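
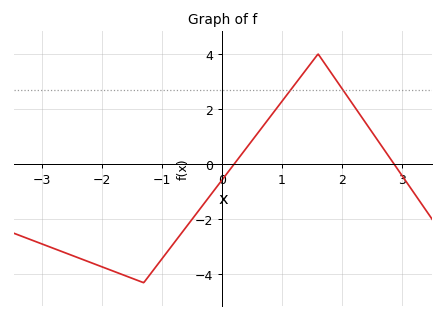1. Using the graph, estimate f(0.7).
1.42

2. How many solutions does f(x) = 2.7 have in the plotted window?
2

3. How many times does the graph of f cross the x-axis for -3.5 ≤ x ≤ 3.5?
2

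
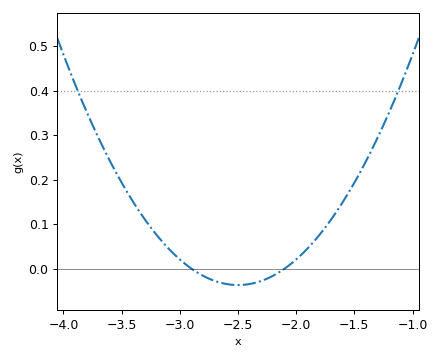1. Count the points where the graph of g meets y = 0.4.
2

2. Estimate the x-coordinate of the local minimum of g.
-2.5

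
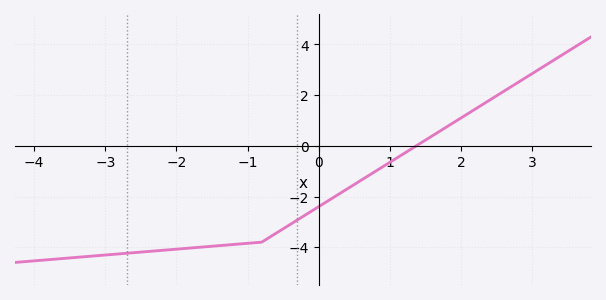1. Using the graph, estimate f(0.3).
-1.88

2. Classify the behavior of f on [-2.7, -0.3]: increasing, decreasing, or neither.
increasing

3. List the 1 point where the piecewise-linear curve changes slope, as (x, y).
(-0.8, -3.8)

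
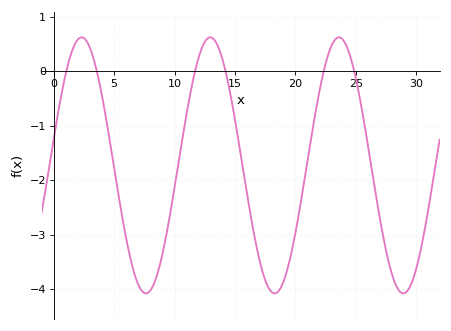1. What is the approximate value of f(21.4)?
-1.1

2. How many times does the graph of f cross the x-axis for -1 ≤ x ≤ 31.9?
6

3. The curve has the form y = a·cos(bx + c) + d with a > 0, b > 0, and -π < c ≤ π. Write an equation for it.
y = 2.35cos(0.59x - 1.4) - 1.73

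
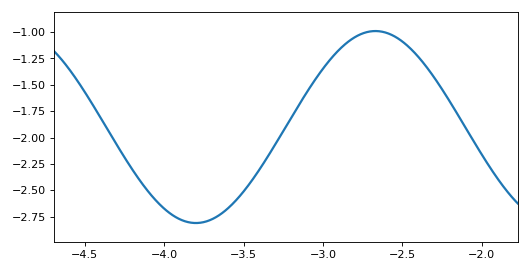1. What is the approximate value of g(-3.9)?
-2.8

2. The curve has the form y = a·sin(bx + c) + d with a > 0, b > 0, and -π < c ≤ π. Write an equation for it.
y = 0.91sin(2.8x + 2.7) - 1.9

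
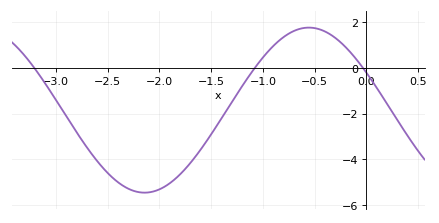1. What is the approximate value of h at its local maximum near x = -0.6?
1.8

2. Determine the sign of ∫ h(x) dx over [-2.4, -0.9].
negative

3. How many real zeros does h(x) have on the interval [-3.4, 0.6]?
3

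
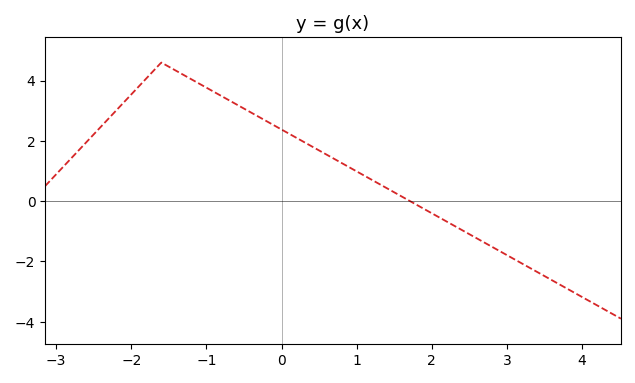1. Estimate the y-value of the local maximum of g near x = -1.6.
4.6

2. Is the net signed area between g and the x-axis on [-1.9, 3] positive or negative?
positive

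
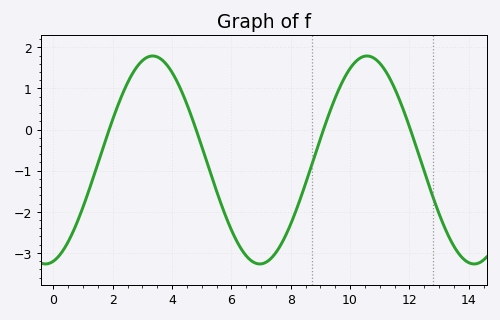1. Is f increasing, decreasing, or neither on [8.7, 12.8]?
neither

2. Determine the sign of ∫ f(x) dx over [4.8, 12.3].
negative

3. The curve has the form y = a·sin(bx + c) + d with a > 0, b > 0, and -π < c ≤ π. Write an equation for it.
y = 2.53sin(0.87x - 1.3) - 0.74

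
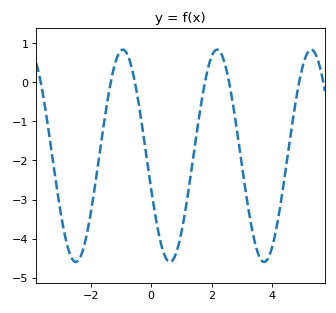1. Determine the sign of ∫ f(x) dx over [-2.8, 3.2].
negative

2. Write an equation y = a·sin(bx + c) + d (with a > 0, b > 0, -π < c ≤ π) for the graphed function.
y = 2.72sin(2x - 2.8) - 1.88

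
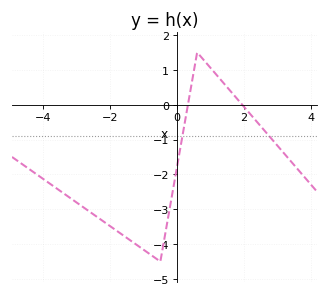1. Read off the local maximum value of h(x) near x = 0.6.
1.5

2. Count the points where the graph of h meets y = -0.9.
2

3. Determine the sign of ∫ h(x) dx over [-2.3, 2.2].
negative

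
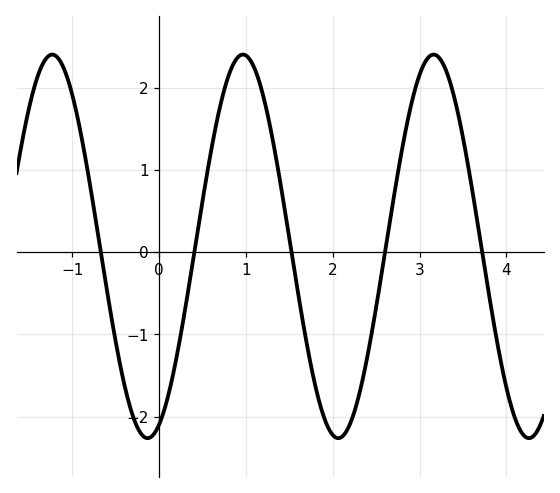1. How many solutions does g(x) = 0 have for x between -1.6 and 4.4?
5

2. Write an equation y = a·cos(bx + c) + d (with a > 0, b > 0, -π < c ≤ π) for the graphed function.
y = 2.33cos(2.86x - 2.76) + 0.07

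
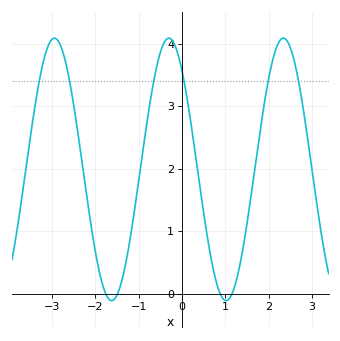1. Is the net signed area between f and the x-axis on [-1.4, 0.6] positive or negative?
positive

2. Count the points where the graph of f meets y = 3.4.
6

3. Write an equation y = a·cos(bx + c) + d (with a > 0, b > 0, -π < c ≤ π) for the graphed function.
y = 2.1cos(2.4x + 0.72) + 1.99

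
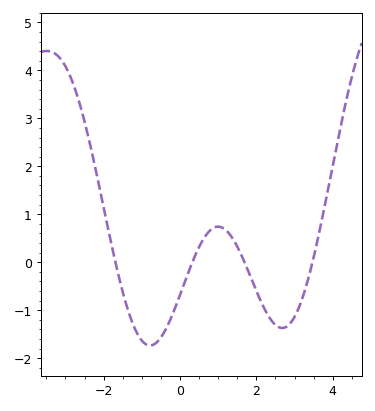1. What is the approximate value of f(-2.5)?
2.9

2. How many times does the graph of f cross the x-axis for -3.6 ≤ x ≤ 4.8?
4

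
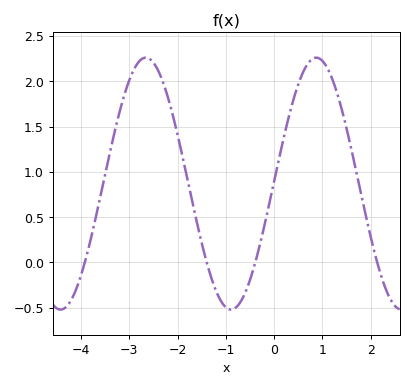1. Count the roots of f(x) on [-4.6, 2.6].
4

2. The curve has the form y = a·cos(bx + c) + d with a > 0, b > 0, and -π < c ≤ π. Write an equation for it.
y = 1.39cos(1.8x - 1.6) + 0.87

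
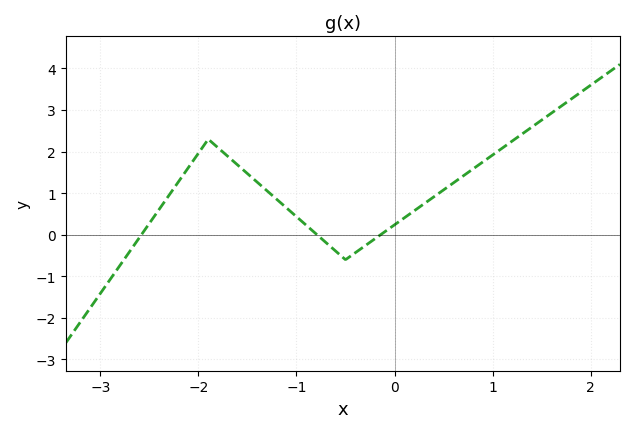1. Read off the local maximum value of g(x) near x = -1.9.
2.3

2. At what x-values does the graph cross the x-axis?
-2.58, -0.79, -0.143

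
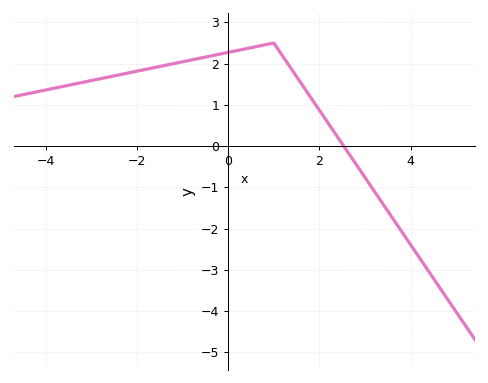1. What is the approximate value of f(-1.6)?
1.9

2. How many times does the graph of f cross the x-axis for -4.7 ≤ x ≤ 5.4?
1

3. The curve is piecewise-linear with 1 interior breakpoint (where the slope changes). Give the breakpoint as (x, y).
(1, 2.5)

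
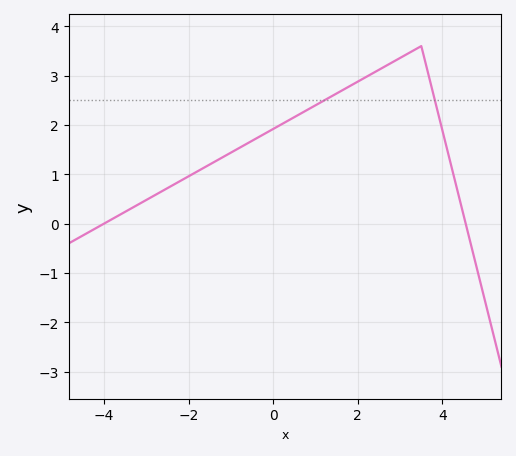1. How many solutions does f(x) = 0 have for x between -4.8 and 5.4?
2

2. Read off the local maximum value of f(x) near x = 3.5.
3.6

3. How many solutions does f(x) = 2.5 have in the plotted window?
2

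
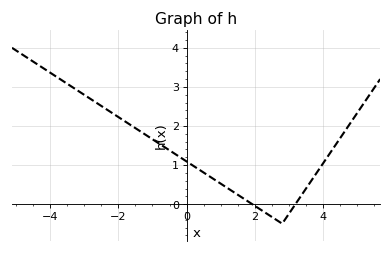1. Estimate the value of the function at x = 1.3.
0.353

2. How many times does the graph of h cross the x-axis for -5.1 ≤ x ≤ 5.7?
2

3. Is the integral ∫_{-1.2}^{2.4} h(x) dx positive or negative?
positive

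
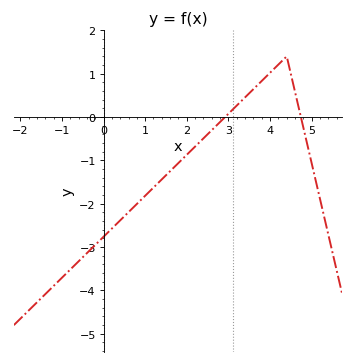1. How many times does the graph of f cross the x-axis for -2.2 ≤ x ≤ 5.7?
2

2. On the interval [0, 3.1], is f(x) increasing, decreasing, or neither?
increasing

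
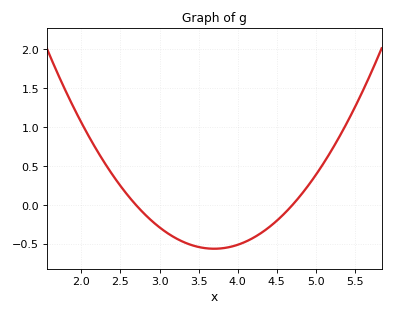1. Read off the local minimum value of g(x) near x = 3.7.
-0.56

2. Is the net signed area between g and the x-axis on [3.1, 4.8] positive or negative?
negative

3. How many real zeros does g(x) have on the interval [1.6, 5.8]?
2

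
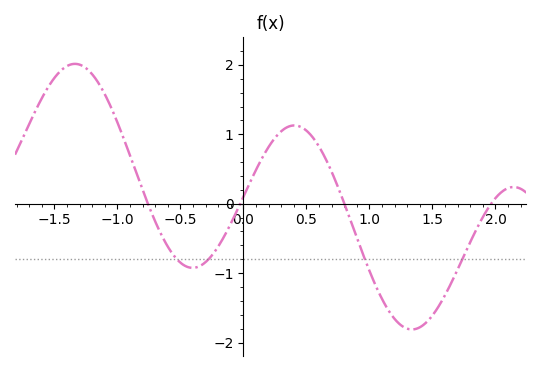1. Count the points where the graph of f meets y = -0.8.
4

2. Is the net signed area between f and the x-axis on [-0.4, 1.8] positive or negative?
negative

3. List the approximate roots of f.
-0.8, 0, 0.8, 2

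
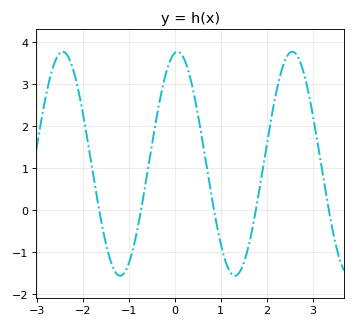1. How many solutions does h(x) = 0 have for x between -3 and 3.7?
5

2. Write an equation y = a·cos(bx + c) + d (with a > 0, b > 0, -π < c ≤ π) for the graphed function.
y = 2.67cos(2.5x - 0.14) + 1.11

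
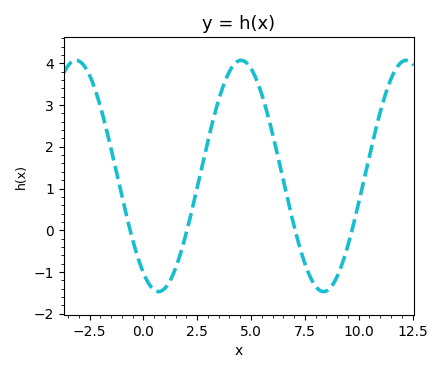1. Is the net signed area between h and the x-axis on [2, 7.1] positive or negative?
positive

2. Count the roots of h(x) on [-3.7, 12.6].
4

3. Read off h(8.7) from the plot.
-1.4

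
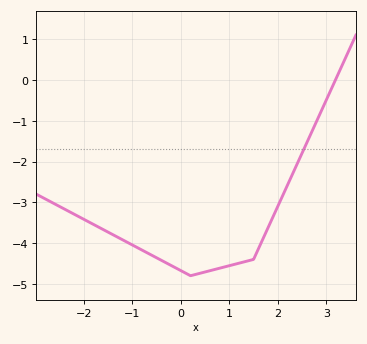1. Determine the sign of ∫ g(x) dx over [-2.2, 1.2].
negative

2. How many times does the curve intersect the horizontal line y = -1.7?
1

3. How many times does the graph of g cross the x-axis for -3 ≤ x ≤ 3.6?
1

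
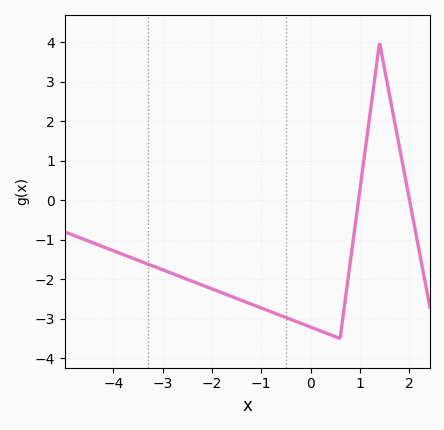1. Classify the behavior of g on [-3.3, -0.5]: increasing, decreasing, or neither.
decreasing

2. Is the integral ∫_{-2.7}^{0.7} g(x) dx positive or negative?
negative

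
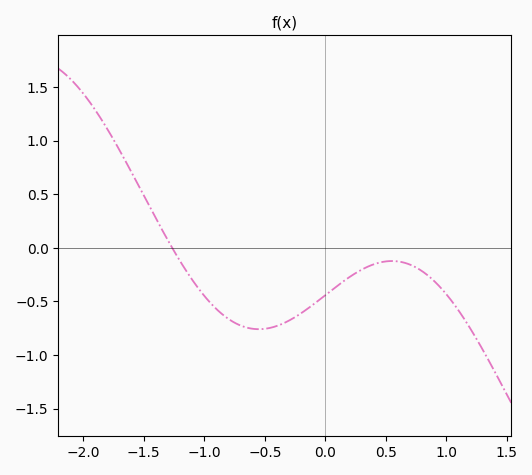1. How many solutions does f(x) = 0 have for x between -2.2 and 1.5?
1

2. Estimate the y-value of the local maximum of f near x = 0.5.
-0.123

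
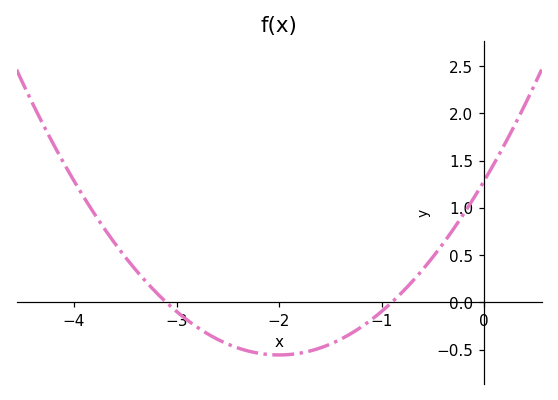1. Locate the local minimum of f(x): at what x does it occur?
-2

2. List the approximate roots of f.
-3.1, -0.9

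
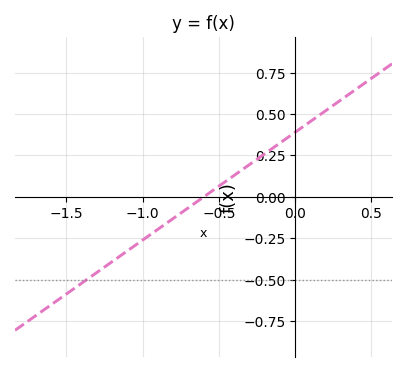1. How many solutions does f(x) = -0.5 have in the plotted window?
1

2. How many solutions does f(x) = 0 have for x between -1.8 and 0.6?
1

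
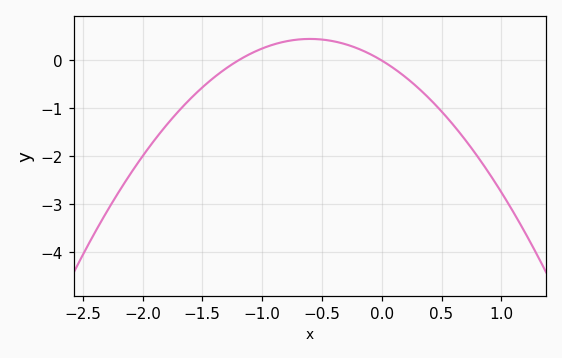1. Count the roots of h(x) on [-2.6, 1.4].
2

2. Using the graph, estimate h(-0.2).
0.2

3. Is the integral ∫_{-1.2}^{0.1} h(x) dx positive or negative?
positive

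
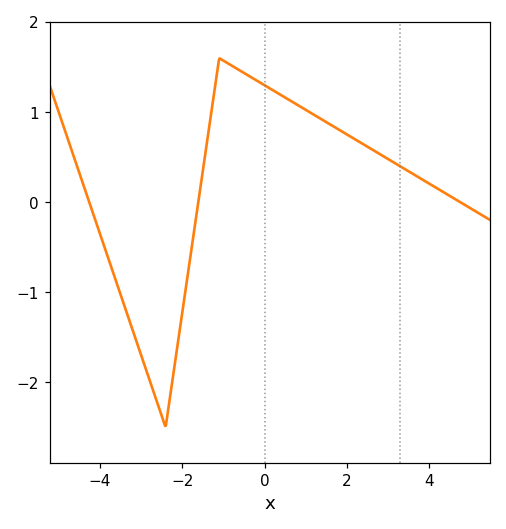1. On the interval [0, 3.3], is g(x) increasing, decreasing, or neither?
decreasing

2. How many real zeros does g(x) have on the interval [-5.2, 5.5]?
3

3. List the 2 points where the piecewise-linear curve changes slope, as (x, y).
(-2.4, -2.5); (-1.1, 1.6)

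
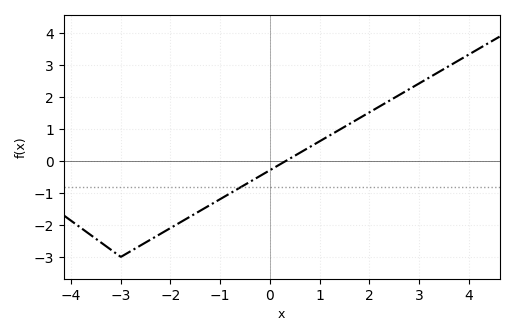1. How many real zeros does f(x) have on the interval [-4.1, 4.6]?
1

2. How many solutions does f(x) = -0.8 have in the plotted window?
1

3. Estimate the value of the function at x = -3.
-3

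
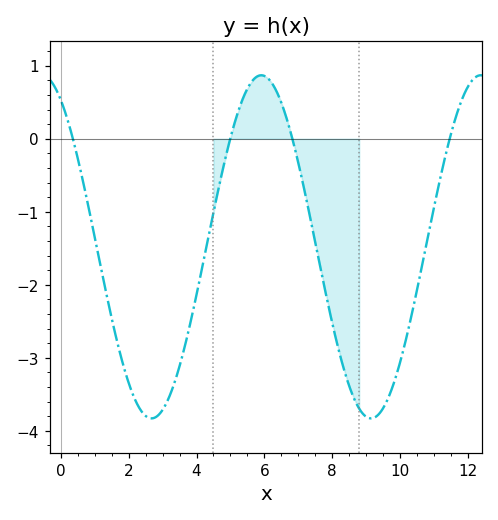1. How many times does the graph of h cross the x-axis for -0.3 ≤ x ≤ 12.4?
4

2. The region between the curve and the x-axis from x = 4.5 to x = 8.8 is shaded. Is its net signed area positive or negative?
negative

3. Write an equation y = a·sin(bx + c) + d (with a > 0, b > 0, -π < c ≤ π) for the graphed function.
y = 2.35sin(0.97x + 2.12) - 1.48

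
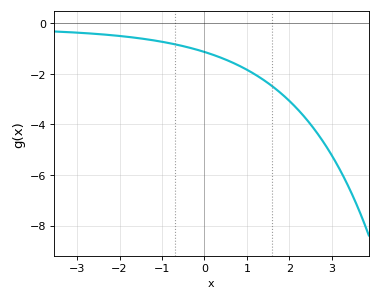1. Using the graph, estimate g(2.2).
-3.4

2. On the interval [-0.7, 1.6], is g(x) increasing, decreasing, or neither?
decreasing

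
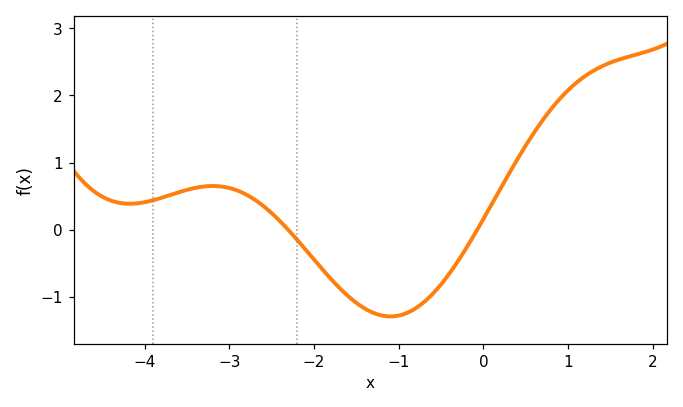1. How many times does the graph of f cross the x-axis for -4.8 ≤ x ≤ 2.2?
2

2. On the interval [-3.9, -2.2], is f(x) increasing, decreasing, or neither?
neither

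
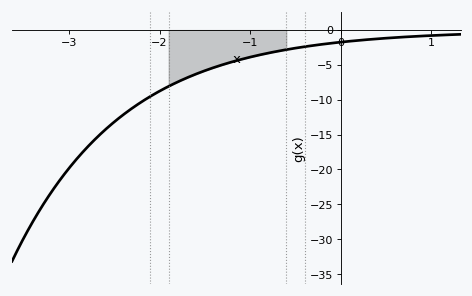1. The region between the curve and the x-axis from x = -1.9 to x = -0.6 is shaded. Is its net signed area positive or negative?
negative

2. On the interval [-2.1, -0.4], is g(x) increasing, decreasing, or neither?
increasing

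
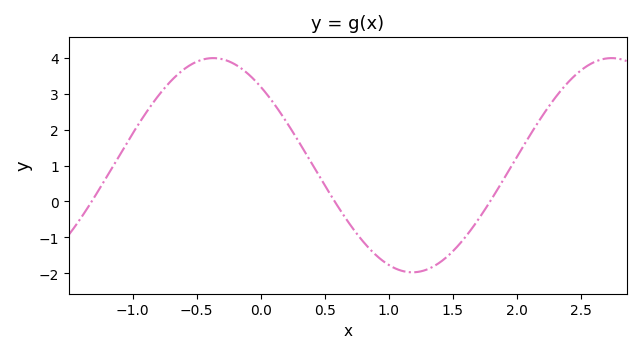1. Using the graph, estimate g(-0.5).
3.9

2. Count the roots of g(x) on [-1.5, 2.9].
3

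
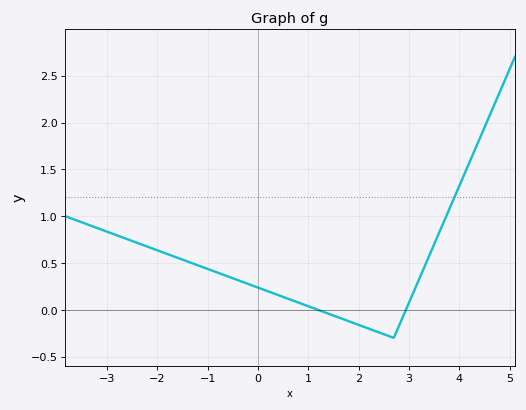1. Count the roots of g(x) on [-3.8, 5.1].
2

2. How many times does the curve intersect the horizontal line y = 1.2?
1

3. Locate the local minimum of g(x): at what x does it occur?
2.7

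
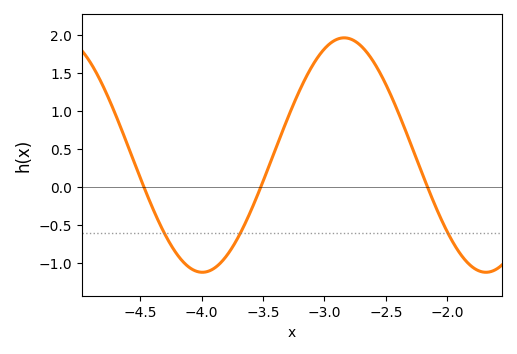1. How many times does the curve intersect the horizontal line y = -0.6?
3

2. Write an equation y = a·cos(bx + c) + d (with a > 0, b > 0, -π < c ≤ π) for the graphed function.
y = 1.54cos(2.72x + 1.44) + 0.42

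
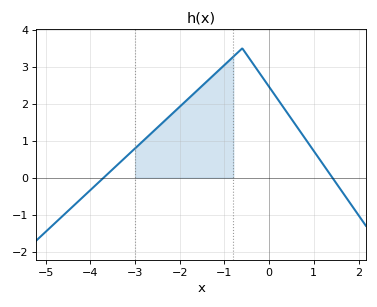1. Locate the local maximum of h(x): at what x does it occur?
-0.6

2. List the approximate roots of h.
-3.7, 1.4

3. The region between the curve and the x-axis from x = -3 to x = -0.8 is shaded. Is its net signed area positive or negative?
positive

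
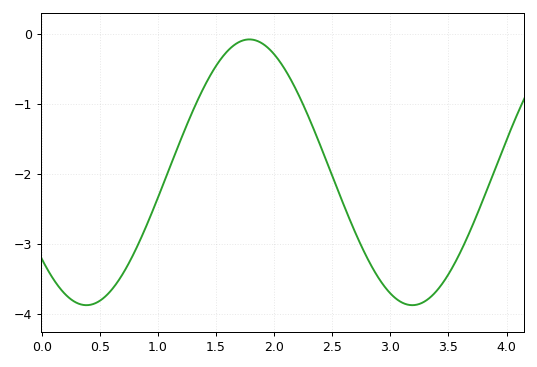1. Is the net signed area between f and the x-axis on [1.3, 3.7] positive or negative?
negative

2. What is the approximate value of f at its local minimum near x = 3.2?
-3.88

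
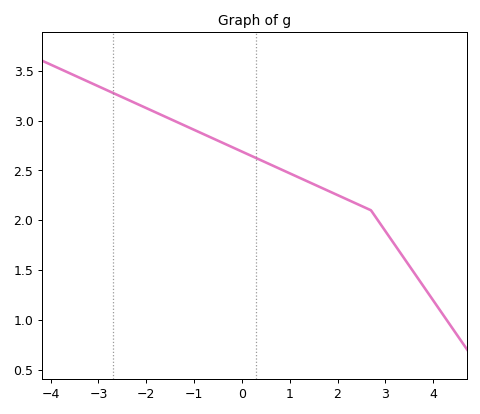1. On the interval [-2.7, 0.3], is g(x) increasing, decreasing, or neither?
decreasing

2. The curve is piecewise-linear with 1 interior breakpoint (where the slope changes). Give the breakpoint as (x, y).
(2.7, 2.1)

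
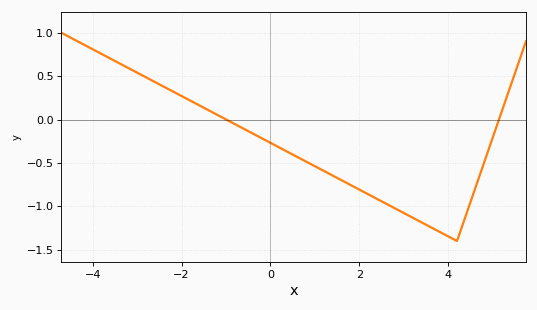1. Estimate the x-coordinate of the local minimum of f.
4.2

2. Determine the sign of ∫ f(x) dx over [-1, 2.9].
negative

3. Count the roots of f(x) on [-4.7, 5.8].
2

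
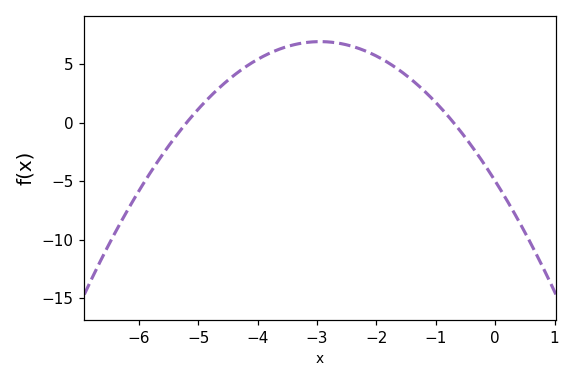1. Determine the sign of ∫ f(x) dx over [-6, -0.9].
positive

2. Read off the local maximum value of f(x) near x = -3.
6.94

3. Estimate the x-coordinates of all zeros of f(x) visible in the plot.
-5.2, -0.7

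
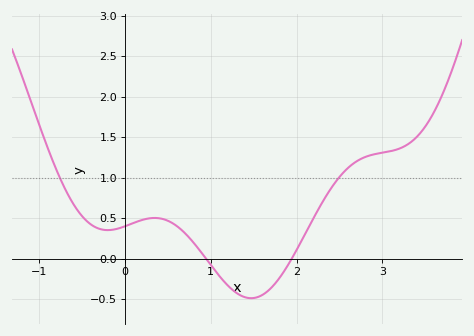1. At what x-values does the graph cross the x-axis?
0.944, 1.95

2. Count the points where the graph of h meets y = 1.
2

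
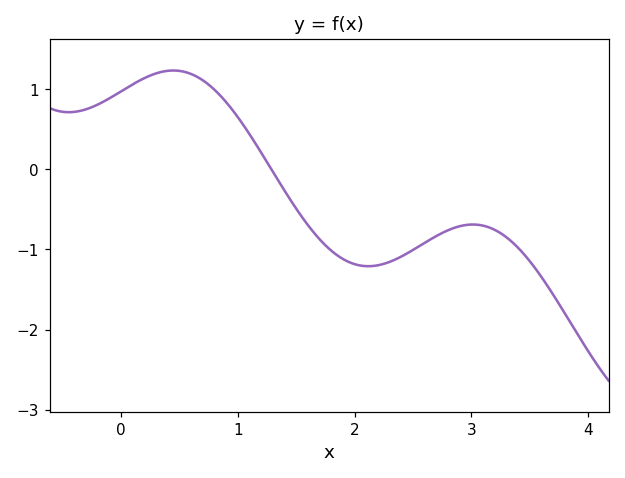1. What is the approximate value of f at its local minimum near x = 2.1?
-1.2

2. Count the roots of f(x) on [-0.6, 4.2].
1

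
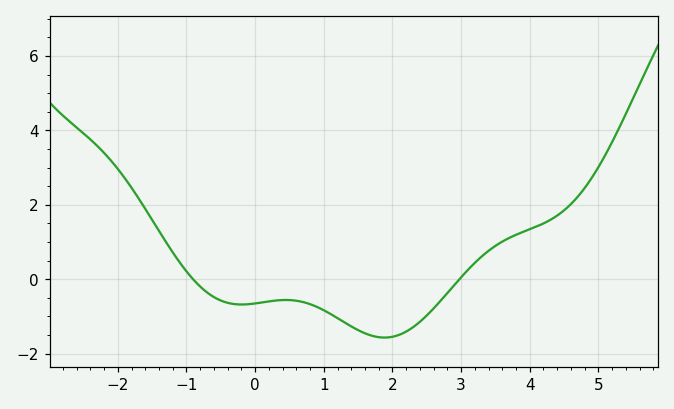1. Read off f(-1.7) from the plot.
2.2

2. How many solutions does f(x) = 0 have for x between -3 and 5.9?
2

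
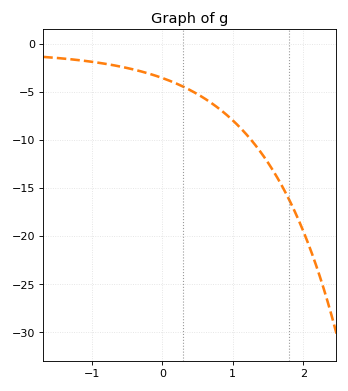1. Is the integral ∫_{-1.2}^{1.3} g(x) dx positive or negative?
negative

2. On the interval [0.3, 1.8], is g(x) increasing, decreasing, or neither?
decreasing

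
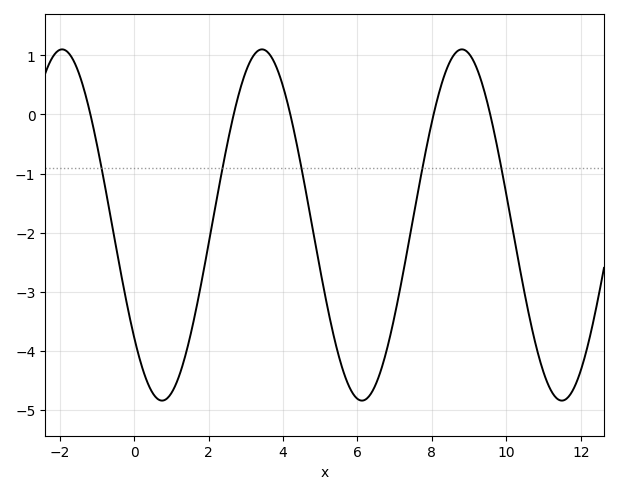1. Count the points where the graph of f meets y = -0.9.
5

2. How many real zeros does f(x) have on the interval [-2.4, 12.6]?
5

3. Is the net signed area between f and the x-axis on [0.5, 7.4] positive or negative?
negative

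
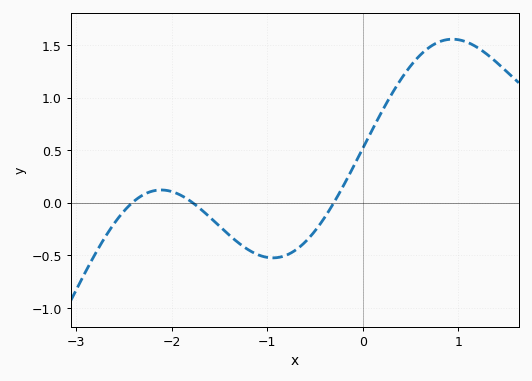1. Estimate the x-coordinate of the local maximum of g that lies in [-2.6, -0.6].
-2.11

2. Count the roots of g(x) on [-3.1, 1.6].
3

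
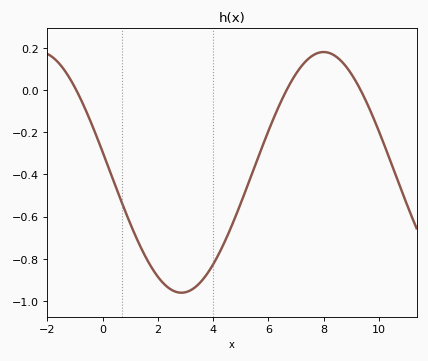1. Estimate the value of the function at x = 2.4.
-0.94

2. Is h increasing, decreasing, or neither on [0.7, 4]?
neither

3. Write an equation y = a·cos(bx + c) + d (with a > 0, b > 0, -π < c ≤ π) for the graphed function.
y = 0.57cos(0.61x + 1.4) - 0.39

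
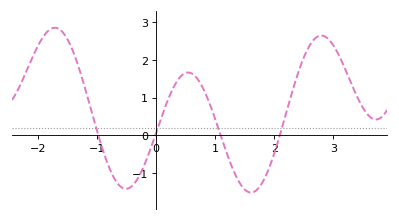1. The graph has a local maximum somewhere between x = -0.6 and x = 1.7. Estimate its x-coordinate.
0.543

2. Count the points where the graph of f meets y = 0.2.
4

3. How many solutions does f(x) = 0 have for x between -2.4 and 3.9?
4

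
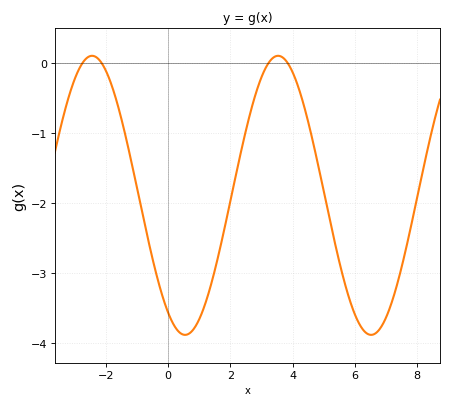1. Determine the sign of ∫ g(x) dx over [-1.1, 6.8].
negative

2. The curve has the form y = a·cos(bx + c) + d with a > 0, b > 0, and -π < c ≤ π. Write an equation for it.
y = 1.99cos(1.1x + 2.6) - 1.89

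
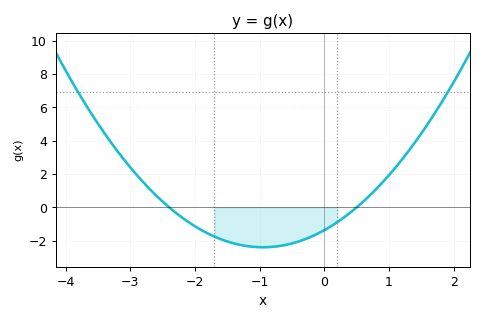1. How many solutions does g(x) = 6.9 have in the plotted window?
2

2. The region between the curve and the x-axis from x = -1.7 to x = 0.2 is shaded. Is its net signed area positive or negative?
negative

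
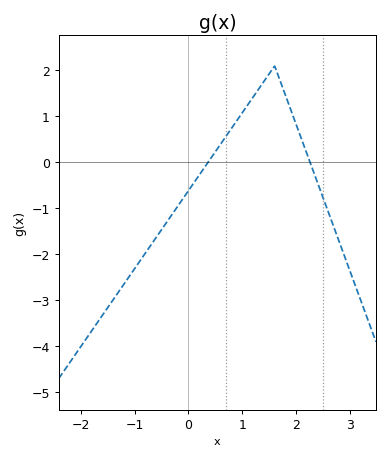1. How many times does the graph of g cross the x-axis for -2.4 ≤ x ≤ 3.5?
2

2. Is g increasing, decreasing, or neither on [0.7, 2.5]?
neither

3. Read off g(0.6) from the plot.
0.403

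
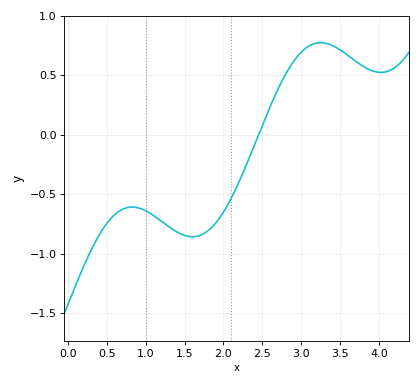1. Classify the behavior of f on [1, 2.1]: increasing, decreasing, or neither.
neither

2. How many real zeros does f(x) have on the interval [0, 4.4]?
1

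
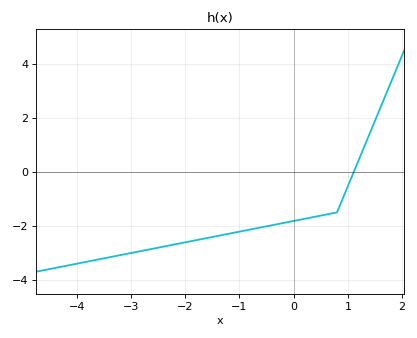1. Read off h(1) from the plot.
-0.53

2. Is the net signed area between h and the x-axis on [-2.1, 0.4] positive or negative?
negative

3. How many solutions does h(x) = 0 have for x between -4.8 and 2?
1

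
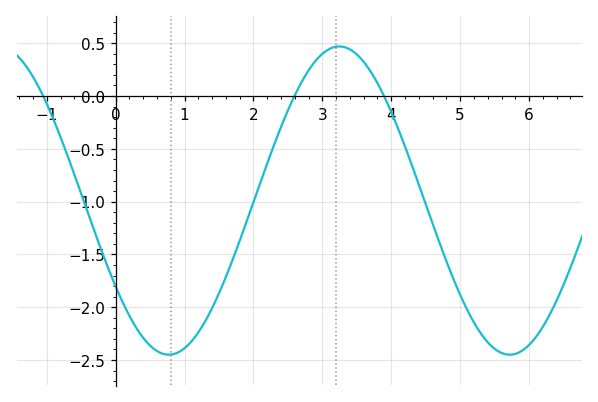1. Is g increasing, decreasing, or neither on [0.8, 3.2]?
increasing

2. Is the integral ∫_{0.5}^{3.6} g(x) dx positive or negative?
negative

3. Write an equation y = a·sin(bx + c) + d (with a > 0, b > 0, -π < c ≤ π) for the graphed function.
y = 1.46sin(1.27x - 2.55) - 0.99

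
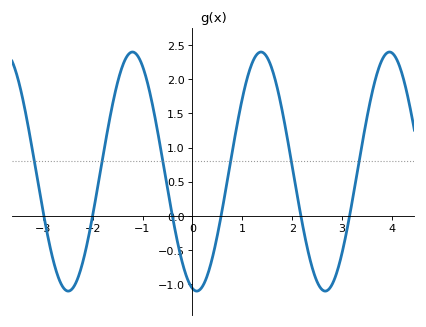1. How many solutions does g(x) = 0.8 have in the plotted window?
6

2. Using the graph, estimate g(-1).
2.2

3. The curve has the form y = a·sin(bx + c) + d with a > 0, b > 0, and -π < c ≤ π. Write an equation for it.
y = 1.75sin(2.4x - 1.8) + 0.65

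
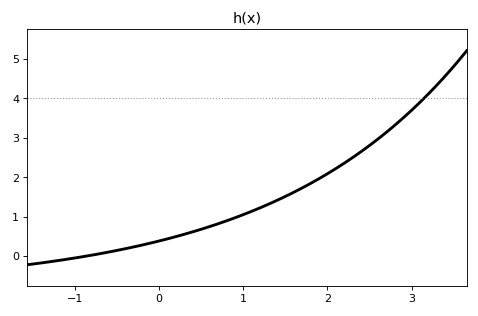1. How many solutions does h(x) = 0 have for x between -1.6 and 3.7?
1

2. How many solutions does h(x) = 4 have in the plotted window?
1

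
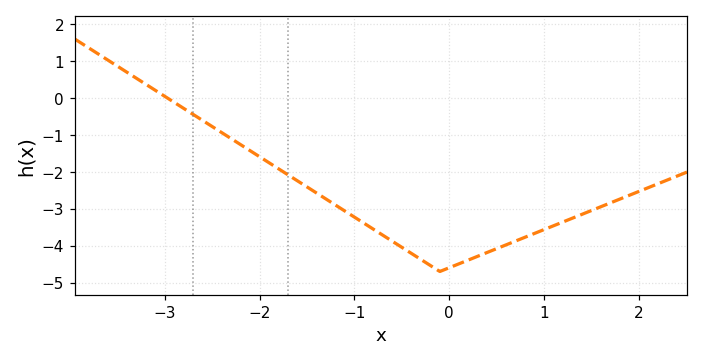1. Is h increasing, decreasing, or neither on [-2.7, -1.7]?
decreasing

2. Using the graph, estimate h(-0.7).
-3.72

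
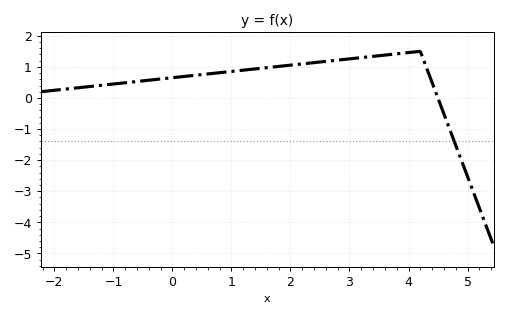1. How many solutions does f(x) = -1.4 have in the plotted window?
1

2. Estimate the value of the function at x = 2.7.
1.2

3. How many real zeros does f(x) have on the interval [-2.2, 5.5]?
1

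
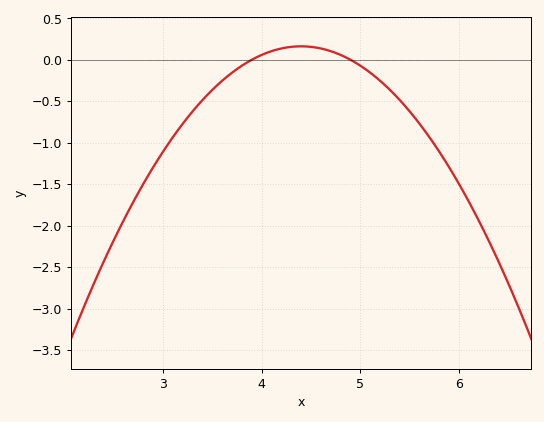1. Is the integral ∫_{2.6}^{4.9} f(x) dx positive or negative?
negative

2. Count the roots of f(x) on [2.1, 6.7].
2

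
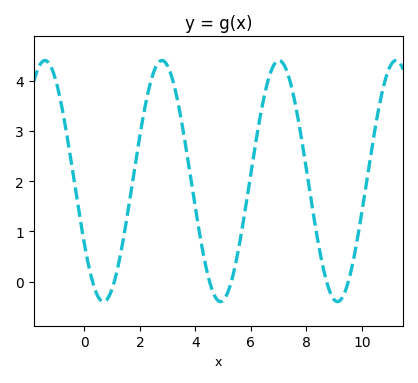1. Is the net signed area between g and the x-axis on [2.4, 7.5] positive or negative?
positive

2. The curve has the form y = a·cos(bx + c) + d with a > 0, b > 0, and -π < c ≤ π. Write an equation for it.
y = 2.4cos(1.49x + 2.12) + 2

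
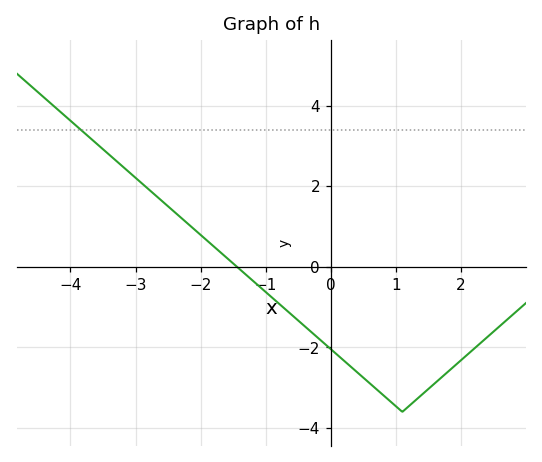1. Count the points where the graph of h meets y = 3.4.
1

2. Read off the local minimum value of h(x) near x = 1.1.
-3.6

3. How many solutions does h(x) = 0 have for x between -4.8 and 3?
1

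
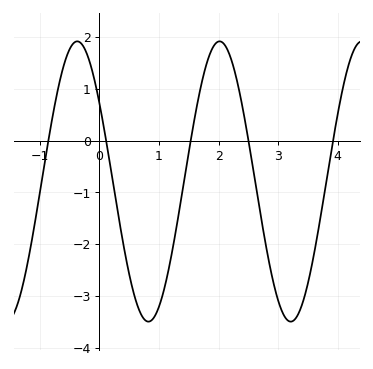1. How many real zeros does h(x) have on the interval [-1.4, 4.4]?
5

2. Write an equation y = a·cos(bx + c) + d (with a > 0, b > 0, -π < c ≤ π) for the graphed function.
y = 2.71cos(2.6x + 0.98) - 0.79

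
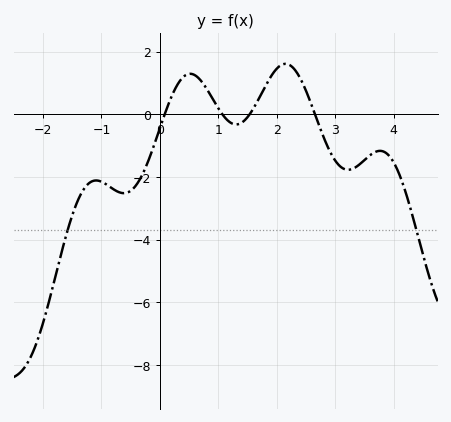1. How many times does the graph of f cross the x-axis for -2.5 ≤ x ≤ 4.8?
4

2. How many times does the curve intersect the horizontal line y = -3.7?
2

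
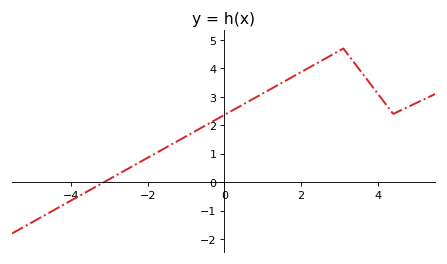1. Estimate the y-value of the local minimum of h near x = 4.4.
2.4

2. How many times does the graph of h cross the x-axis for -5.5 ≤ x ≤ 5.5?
1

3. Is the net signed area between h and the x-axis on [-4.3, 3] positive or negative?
positive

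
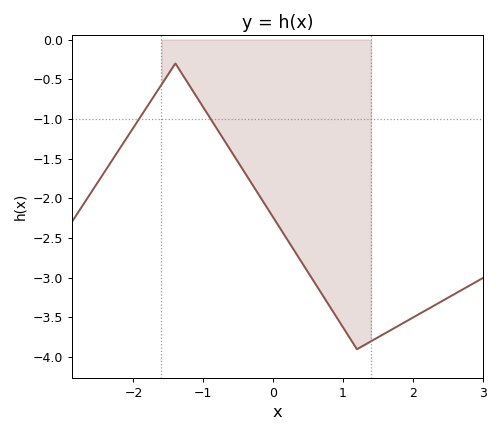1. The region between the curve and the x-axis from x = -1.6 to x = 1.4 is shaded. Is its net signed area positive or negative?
negative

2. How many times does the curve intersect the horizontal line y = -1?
2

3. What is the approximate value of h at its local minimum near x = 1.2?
-3.9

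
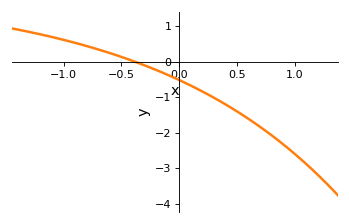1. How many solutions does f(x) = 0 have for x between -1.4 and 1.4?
1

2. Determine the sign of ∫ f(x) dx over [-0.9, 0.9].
negative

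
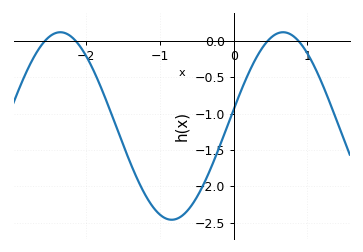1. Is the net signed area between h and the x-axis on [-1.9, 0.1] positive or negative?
negative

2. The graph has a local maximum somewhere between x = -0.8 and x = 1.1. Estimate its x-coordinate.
0.668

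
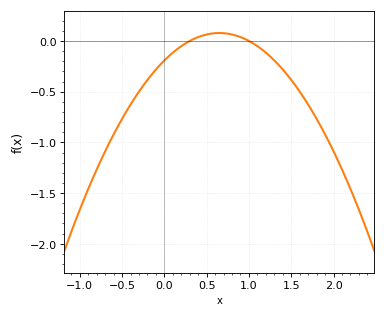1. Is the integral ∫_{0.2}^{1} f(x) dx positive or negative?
positive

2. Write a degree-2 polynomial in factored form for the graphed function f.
y = -0.64(x - 0.3)(x - 1)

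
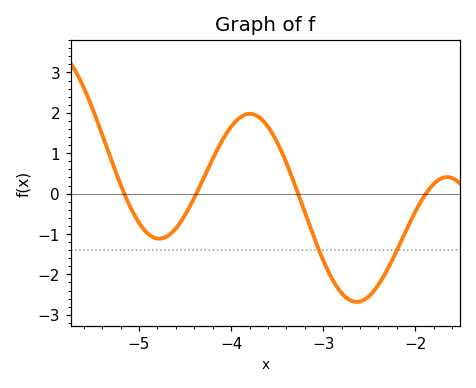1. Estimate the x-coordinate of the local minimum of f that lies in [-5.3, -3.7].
-4.8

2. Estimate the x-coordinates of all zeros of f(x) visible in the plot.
-5.2, -4.4, -3.3, -1.9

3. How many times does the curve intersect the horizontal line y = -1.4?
2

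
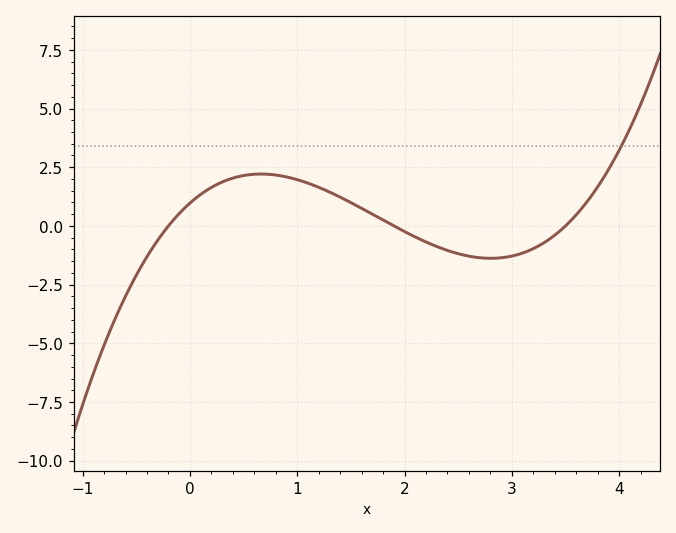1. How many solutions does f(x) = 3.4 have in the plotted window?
1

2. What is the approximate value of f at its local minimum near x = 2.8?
-1.4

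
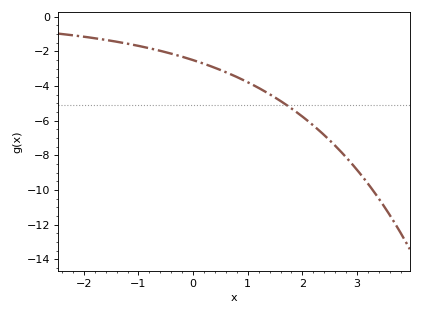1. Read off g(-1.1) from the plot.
-1.61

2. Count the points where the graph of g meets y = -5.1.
1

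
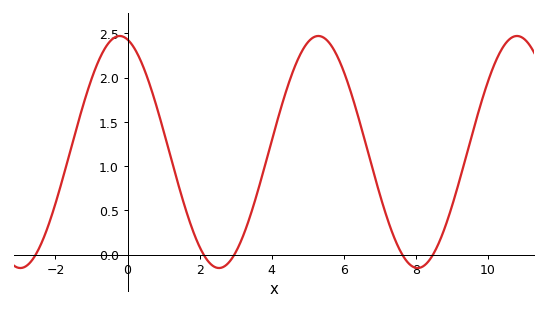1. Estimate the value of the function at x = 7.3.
0.298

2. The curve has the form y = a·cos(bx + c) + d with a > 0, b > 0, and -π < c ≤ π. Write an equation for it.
y = 1.31cos(1.14x + 0.25) + 1.16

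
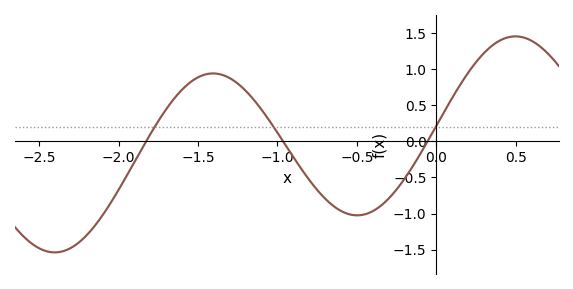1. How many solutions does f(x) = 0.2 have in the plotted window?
3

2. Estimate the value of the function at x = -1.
0.1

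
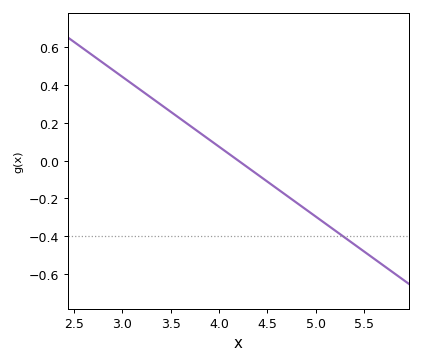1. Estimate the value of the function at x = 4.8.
-0.222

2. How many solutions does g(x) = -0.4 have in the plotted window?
1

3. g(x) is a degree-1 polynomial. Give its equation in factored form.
y = -0.37(x - 4.2)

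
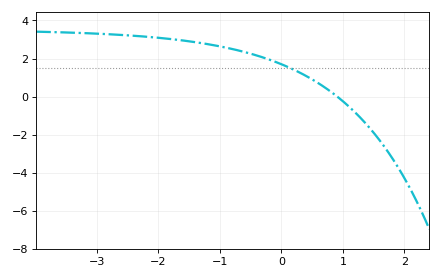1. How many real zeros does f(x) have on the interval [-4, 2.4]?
1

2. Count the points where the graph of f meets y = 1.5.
1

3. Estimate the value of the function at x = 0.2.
1.42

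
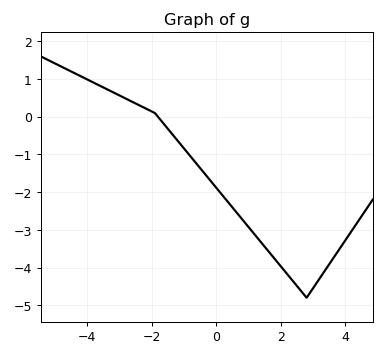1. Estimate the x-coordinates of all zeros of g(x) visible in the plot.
-1.8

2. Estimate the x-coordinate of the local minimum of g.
2.8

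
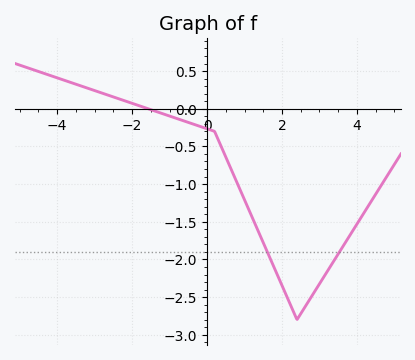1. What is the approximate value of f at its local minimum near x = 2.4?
-2.8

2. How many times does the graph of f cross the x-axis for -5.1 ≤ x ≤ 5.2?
1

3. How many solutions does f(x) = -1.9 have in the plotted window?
2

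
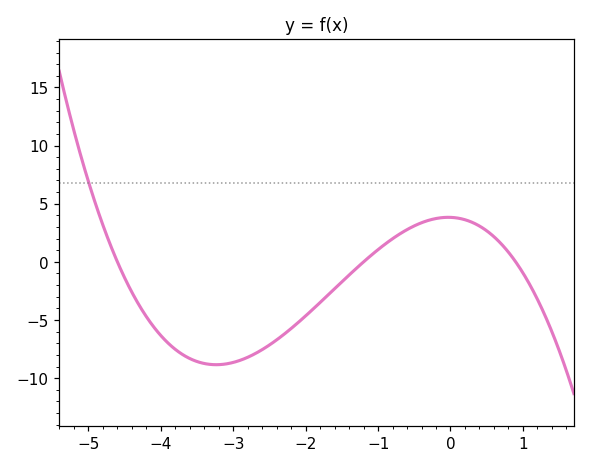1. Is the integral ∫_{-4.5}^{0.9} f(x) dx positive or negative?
negative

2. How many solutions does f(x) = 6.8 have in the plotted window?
1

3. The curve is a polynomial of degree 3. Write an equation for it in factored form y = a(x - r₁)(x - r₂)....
y = -0.77(x + 4.6)(x + 1.2)(x - 0.9)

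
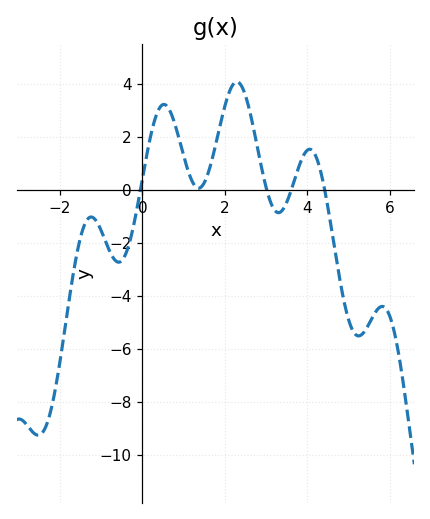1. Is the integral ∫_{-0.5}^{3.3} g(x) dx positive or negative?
positive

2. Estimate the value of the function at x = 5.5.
-5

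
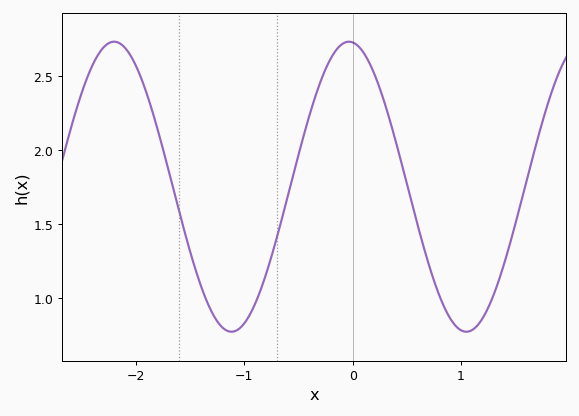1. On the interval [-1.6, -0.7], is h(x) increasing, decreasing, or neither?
neither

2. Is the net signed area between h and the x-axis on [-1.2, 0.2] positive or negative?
positive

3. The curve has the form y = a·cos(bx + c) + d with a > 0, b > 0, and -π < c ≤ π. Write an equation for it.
y = 0.98cos(2.9x + 0.1) + 1.75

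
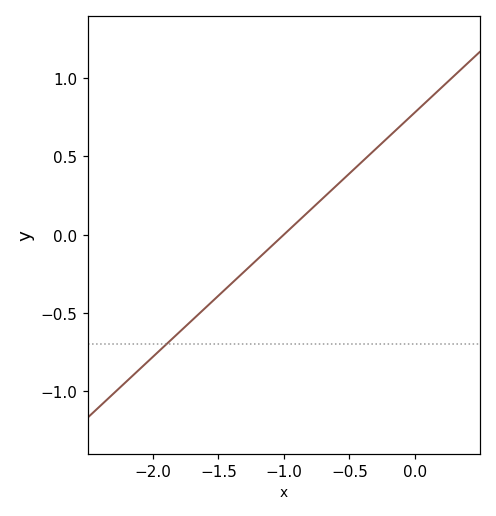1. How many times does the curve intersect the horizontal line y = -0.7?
1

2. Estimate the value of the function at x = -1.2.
-0.156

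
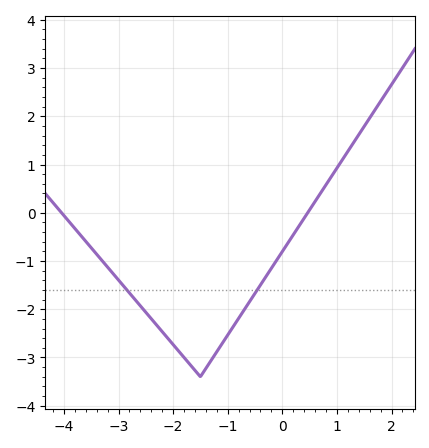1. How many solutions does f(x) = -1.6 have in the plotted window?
2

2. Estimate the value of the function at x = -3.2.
-1.13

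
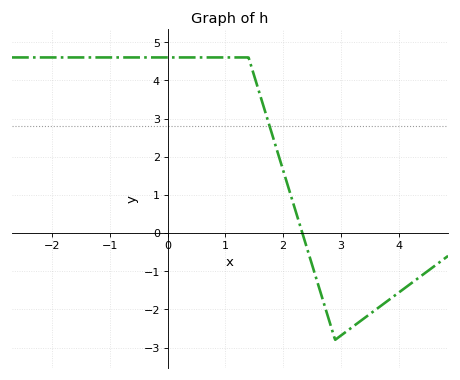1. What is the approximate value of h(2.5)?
-0.8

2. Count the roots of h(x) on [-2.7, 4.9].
1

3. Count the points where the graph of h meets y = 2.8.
1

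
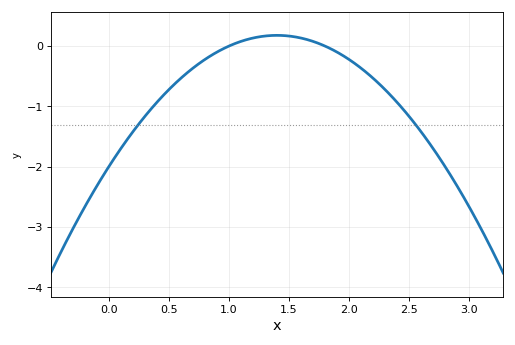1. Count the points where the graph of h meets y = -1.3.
2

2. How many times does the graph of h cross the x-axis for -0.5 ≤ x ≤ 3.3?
2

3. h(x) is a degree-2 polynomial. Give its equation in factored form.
y = -1.11(x - 1)(x - 1.8)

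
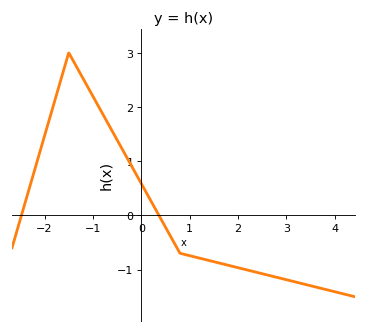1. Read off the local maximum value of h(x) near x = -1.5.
3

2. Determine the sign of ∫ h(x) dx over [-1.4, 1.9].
positive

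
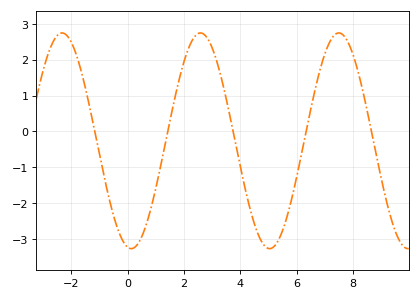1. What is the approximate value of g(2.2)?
2.4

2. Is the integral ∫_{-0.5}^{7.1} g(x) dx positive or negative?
negative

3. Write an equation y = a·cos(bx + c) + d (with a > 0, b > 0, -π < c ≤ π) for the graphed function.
y = 3.01cos(1.28x + 2.98) - 0.26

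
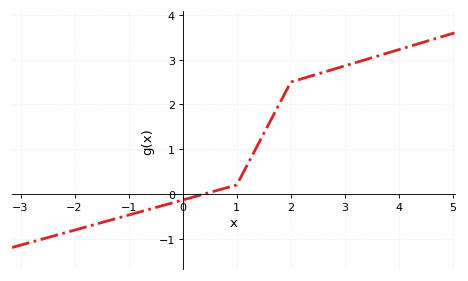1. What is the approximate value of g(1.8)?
2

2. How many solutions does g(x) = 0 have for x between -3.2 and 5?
1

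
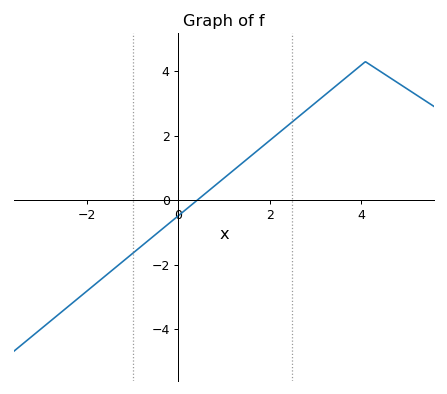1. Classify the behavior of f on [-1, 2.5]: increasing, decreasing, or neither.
increasing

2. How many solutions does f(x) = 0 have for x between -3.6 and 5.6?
1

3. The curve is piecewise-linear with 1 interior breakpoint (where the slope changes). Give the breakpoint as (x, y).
(4.1, 4.3)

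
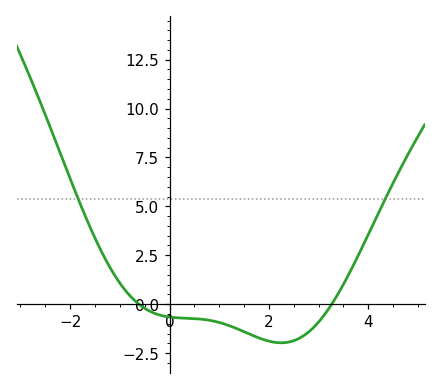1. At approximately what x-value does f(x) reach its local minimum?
2.2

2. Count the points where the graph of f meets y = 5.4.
2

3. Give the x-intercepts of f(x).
-0.6, 3.2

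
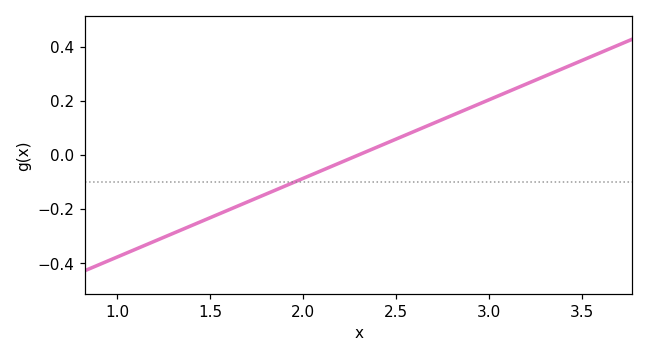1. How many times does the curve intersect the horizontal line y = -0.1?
1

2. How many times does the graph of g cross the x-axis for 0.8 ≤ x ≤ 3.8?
1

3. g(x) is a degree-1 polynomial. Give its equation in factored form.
y = 0.29(x - 2.3)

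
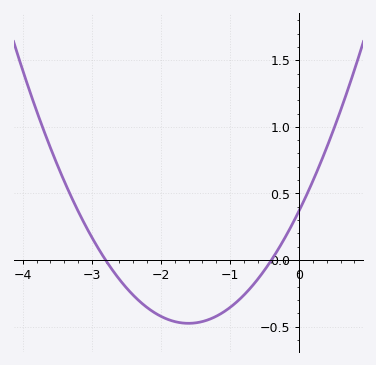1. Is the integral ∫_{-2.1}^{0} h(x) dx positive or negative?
negative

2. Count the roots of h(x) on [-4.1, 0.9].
2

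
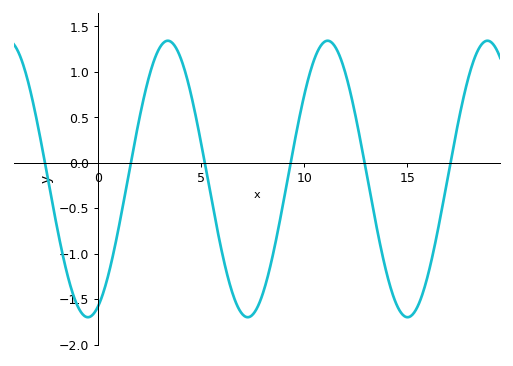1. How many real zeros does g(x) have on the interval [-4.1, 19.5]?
6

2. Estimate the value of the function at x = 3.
1.27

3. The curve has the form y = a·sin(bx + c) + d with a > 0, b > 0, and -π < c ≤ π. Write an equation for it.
y = 1.52sin(0.81x - 1.17) - 0.18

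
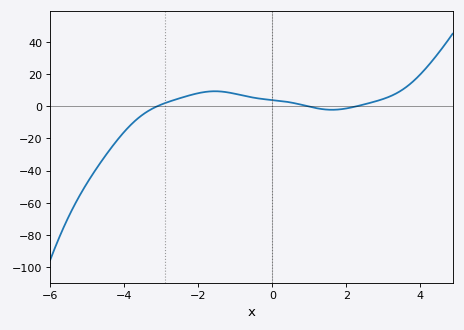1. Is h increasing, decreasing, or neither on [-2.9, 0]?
neither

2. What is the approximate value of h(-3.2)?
-2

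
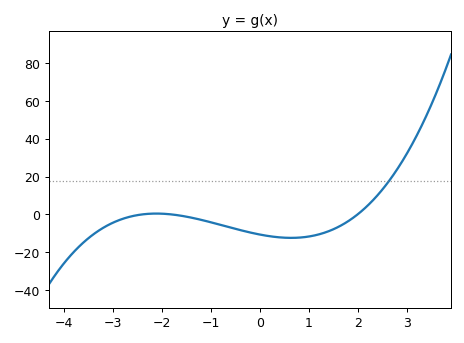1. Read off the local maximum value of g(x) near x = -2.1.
0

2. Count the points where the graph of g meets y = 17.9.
1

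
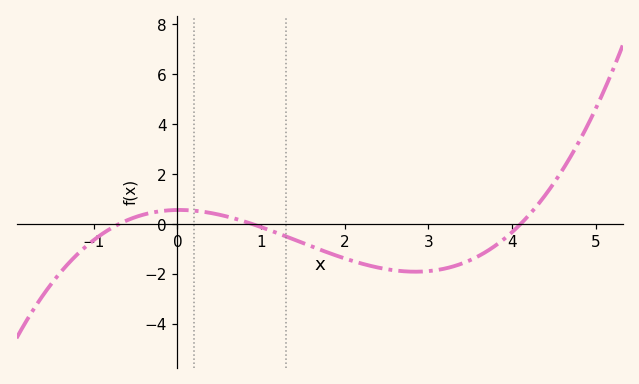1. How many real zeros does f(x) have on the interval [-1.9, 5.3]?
3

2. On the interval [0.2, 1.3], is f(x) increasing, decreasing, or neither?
decreasing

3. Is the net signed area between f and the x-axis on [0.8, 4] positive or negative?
negative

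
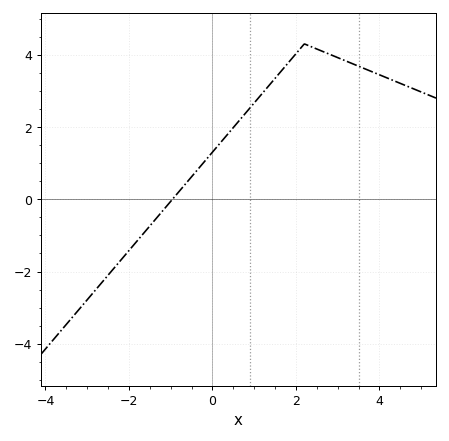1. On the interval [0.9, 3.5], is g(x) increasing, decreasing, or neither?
neither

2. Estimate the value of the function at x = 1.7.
3.6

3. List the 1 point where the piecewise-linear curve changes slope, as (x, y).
(2.2, 4.3)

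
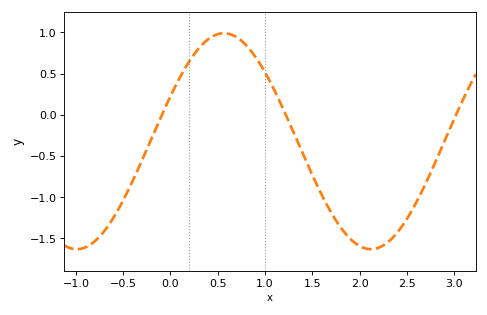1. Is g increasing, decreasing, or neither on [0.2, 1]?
neither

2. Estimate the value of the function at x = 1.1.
0.3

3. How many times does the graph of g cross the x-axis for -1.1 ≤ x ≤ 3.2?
3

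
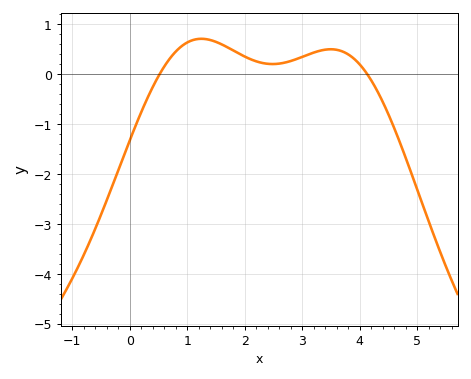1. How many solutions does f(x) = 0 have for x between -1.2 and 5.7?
2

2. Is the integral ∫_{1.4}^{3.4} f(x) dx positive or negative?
positive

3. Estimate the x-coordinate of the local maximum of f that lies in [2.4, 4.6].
3.5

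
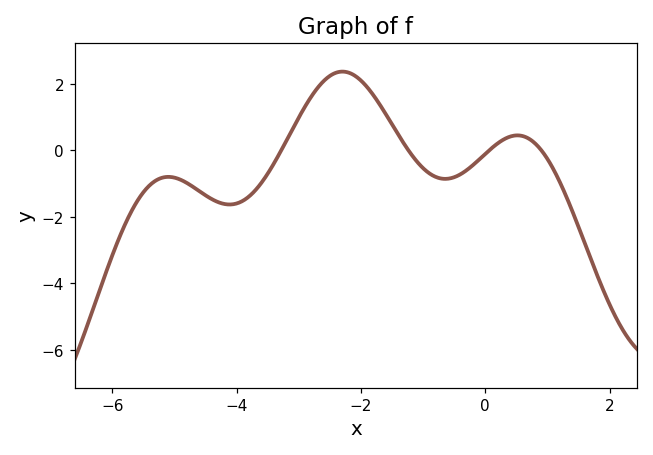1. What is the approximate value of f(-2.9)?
1.4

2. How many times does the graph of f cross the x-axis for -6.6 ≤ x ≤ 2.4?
4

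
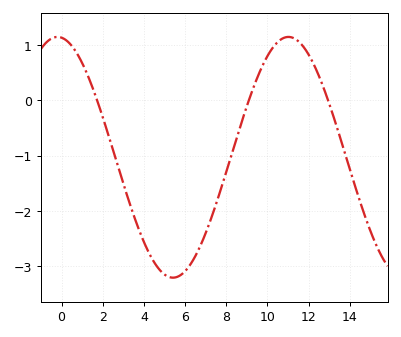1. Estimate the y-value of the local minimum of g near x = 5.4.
-3.21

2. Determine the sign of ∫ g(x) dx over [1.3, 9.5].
negative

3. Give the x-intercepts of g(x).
1.73, 9.1, 12.9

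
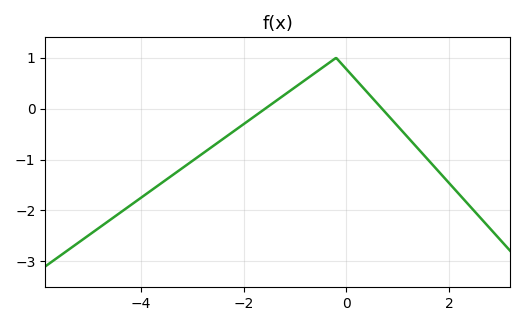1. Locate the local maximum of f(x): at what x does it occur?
-0.2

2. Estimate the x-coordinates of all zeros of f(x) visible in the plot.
-1.6, 0.6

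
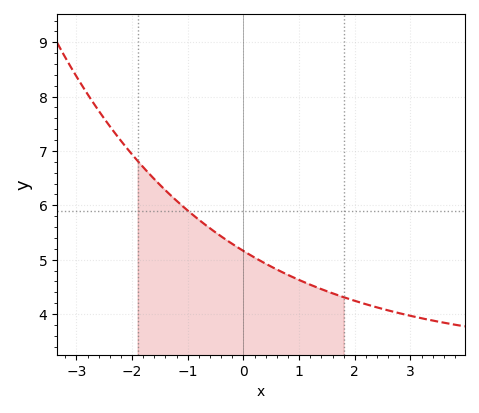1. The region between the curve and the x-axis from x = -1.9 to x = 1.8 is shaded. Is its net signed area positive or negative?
positive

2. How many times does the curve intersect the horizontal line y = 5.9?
1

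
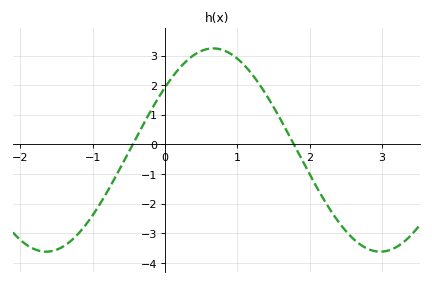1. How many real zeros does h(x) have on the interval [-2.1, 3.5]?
2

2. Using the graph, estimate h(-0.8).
-1.61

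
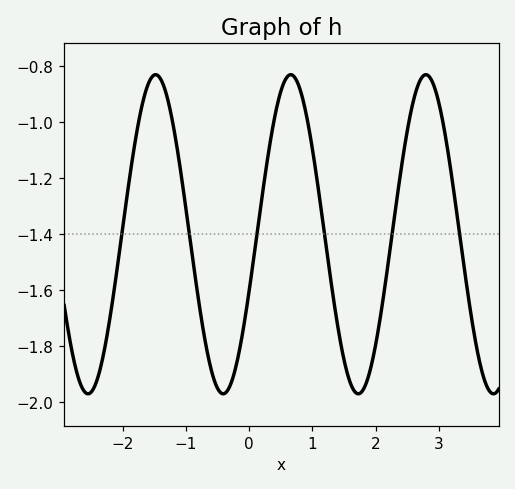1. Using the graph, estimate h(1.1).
-1.24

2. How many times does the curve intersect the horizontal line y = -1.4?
6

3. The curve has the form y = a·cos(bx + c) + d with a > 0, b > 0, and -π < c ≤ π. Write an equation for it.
y = 0.57cos(2.9x - 1.9) - 1.4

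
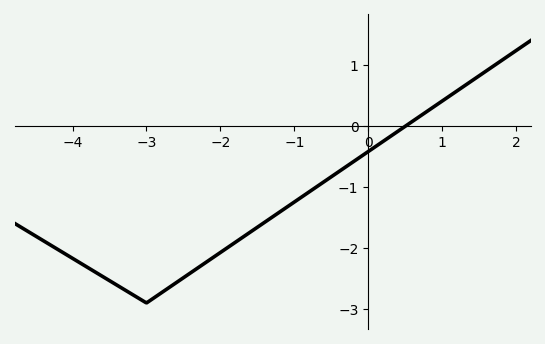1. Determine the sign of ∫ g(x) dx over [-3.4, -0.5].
negative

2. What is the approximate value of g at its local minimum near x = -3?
-2.9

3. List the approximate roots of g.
0.5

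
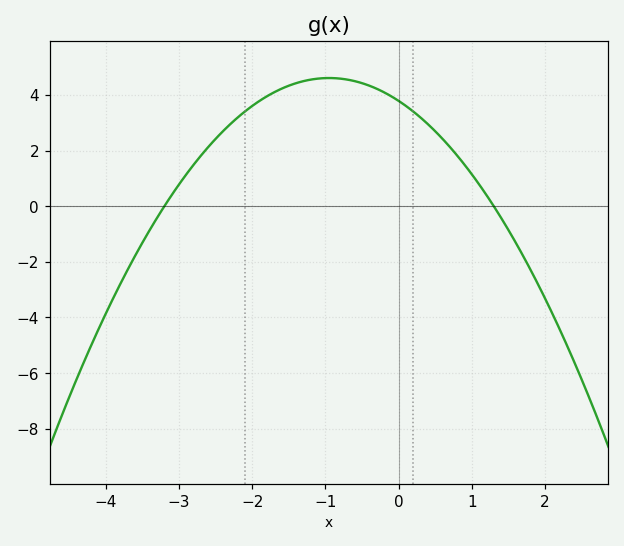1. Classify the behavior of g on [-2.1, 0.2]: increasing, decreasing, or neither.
neither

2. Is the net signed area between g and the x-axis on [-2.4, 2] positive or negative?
positive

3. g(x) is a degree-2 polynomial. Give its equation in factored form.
y = -0.91(x + 3.2)(x - 1.3)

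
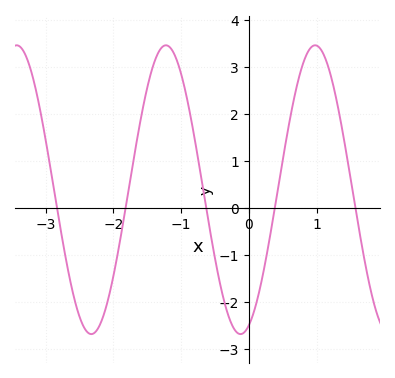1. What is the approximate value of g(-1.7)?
1.1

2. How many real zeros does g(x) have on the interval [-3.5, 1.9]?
5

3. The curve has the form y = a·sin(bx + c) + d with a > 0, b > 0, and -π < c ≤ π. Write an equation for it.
y = 3.07sin(2.9x - 1.2) + 0.39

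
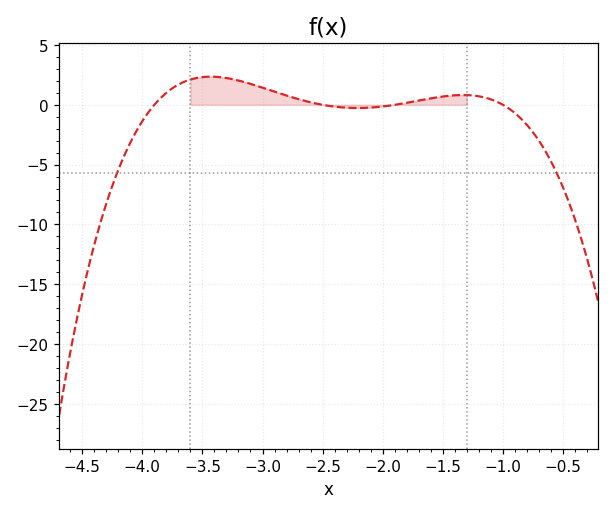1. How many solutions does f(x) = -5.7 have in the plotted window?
2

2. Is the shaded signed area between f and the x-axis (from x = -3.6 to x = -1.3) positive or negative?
positive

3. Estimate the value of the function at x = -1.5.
0.696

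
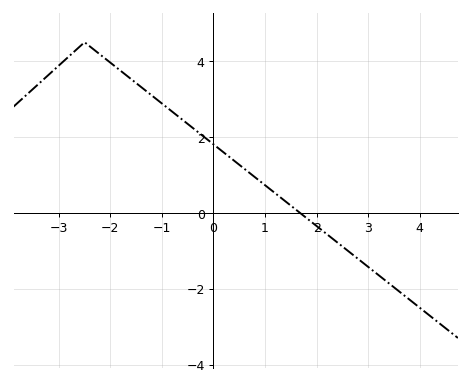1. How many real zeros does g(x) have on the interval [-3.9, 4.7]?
1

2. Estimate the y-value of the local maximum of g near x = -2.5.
4.4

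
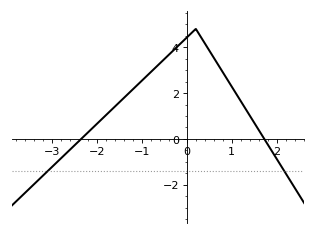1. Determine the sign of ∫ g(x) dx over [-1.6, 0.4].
positive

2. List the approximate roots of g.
-2.4, 1.7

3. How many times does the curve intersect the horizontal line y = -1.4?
2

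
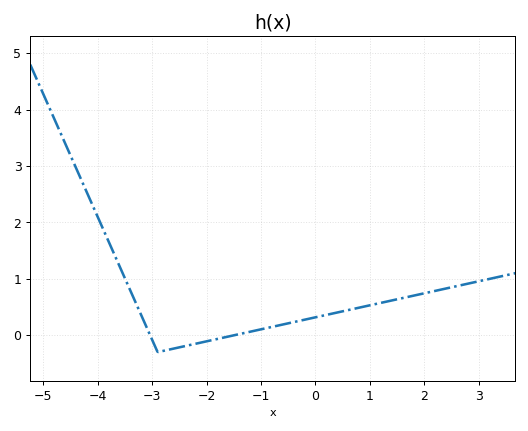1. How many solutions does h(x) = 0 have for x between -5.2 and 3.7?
2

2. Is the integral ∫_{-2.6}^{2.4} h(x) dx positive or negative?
positive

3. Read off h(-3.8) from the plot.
1.7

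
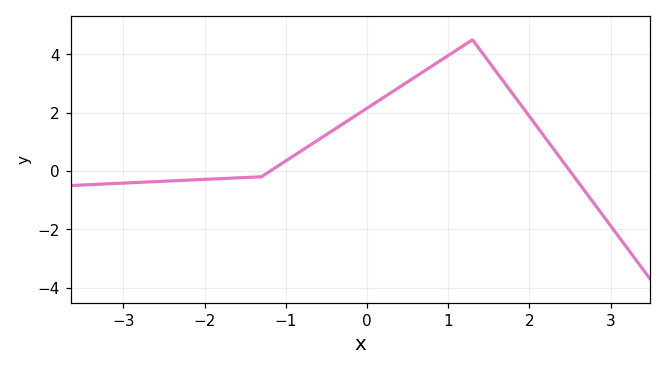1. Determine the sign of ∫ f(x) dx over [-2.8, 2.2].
positive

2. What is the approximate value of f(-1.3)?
-0.2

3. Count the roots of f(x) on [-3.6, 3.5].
2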